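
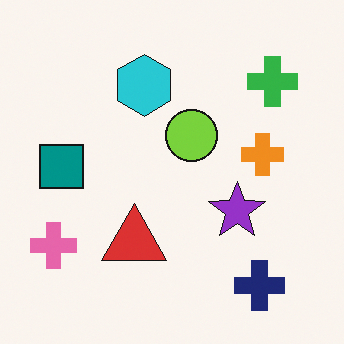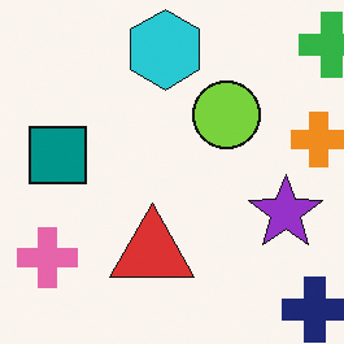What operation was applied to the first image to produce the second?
The image was cropped to a modestly smaller region and rescaled.

The visible shapes are larger and the field of view is narrower; shapes near the original edges may be partly or wholly outside the frame — a crop-and-rescale.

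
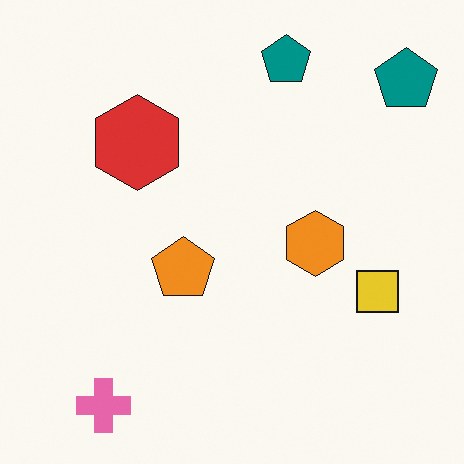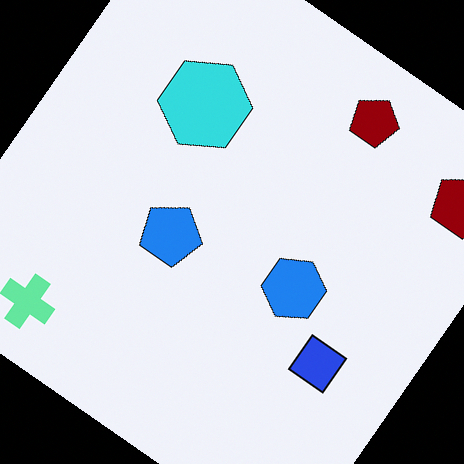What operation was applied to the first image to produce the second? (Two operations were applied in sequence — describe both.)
Rotated clockwise by a large amount — several tens of degrees, then hue-shifted by a large amount.

Every shape is tilted by the same angle and the image corners show triangular fill wedges — a whole-image rotation by a non-right angle. Every shape's color has rotated by the same amount around the hue wheel — a uniform hue shift.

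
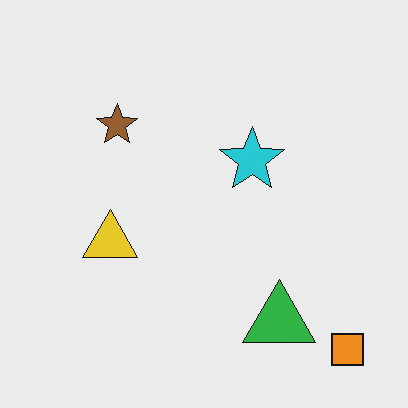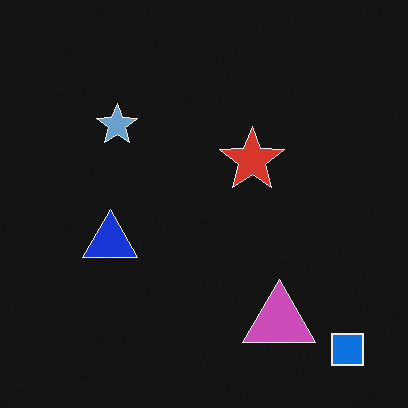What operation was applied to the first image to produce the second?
Color-inverted (negative).

The light background has become dark and every shape's color is its complement — a photographic negative.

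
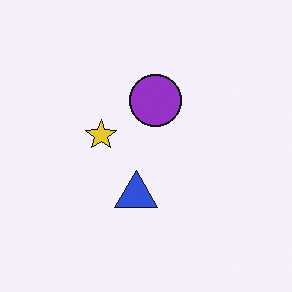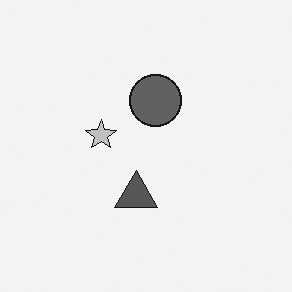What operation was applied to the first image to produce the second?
The transformation is: converted to grayscale.

All color is removed — every shape is now a shade of grey.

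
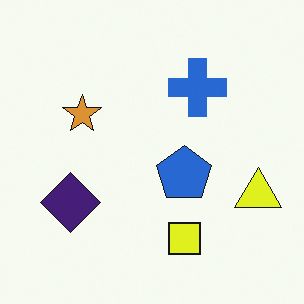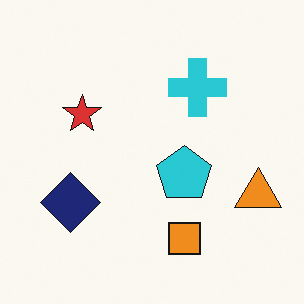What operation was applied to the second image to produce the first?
The first image is the second hue-shifted slightly.

Every shape's color has rotated by the same amount around the hue wheel — a uniform hue shift.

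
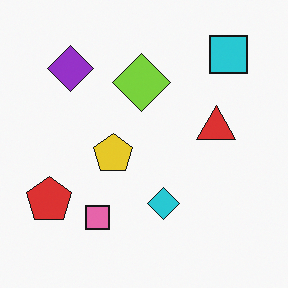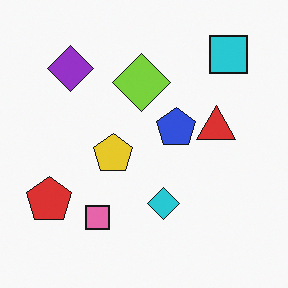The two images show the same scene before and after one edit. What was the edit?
Overlaid with an additional blue pentagon.

A blue pentagon appears in the second image that is absent from the first.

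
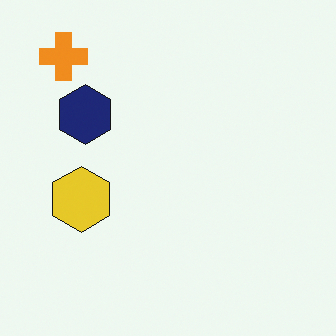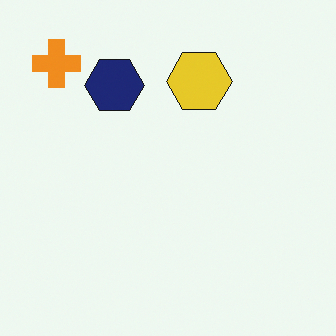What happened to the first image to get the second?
The transformation is: transposed (reflected across the top-left ↔ bottom-right diagonal).

Shapes have swapped their row and column positions — what was in the top-right is now in the bottom-left — a diagonal reflection.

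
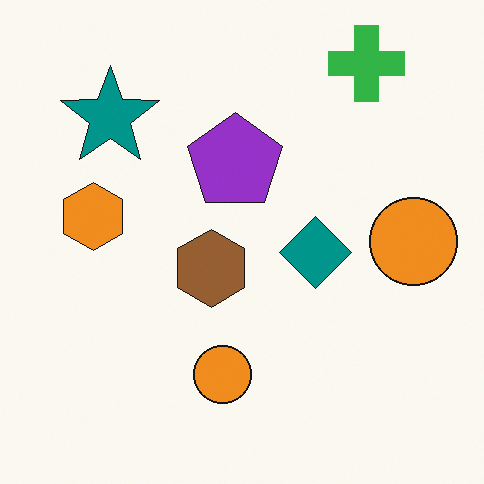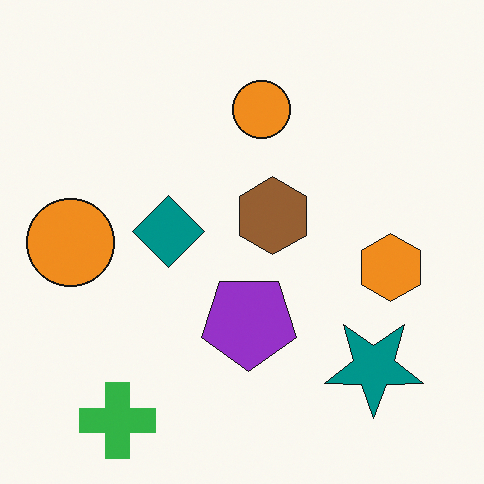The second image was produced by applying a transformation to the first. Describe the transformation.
This is the original image rotated 180°.

The green cross sits in the top-right of the first image and the bottom-left of the second — consistent with a whole-image 180° rotation.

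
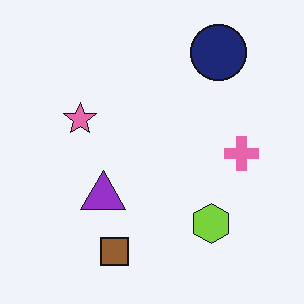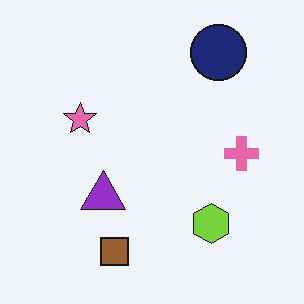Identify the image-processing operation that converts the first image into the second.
The second image is the first JPEG-compressed with visible artifacts.

Blocky 8×8 compression artifacts appear around shape edges and the flat background shows ringing — characteristic JPEG degradation.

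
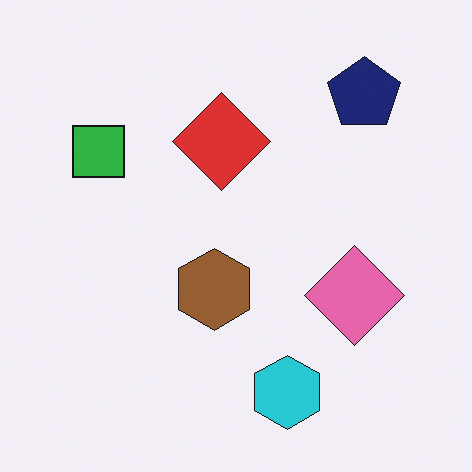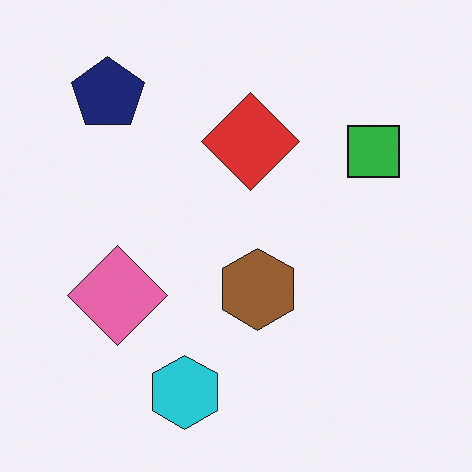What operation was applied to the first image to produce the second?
It was flipped horizontally (left ↔ right).

The green square is in the top-left of the first image and the top-right of the second — shapes on opposite sides of the vertical midline have swapped in a mirror flip.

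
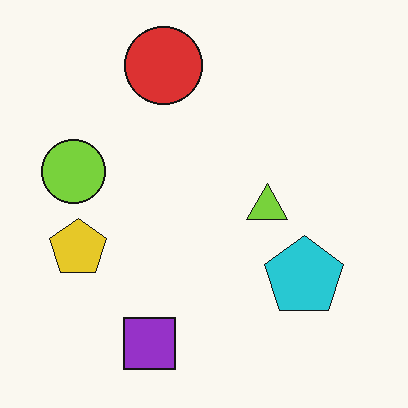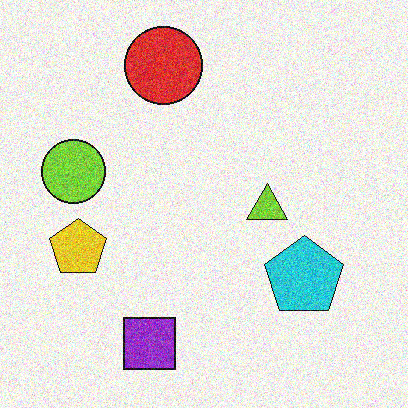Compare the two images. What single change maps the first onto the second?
This is the original image degraded with a thick layer of grain.

Random speckle covers the whole image, including the flat background.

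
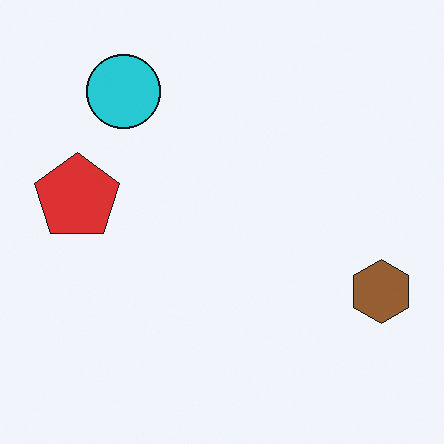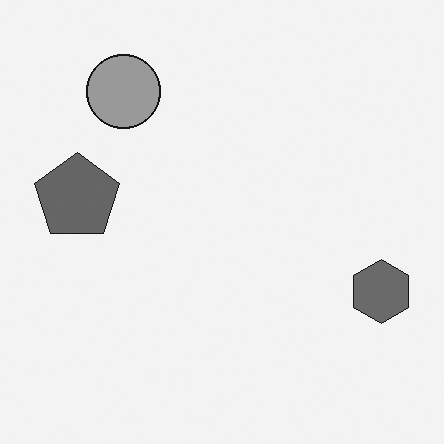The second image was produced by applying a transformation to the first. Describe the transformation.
It was converted to grayscale.

All color is removed — every shape is now a shade of grey.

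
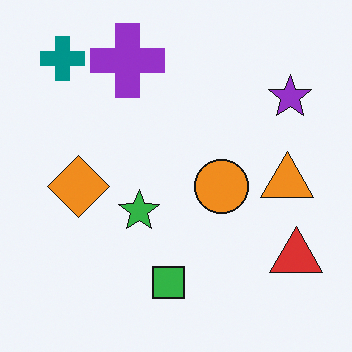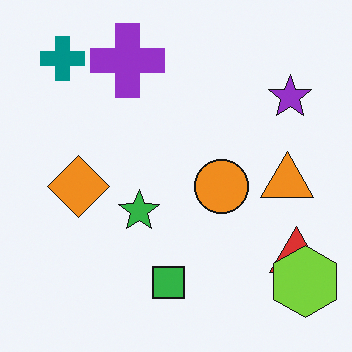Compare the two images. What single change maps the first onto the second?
It was overlaid with an additional lime hexagon.

A lime hexagon appears in the second image that is absent from the first.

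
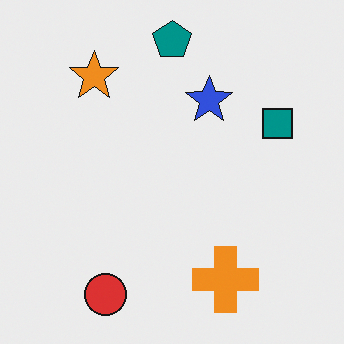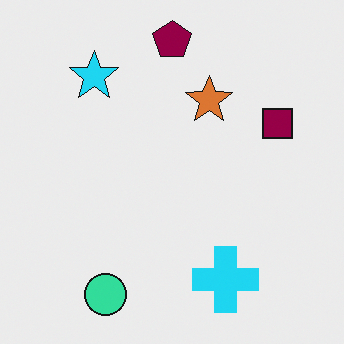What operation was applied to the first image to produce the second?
The second image is the first hue-shifted through roughly half the color wheel.

Every shape's color has rotated by the same amount around the hue wheel — a uniform hue shift.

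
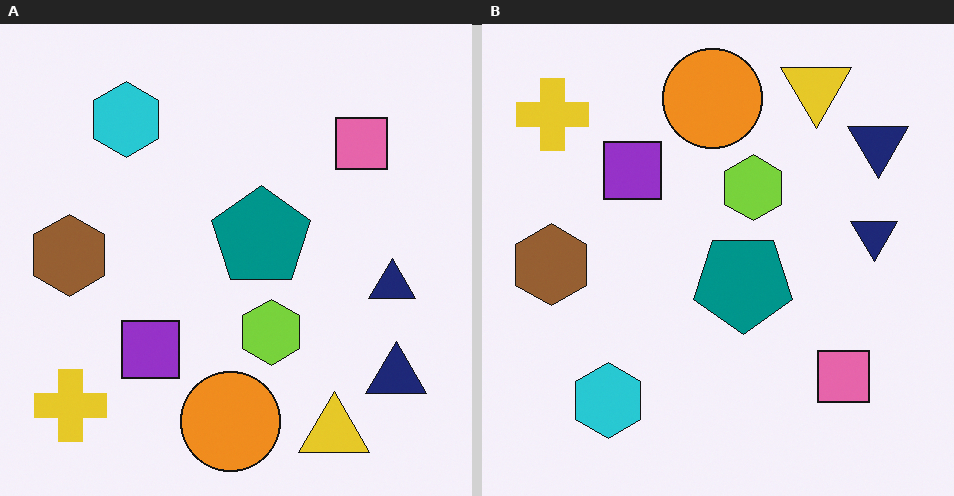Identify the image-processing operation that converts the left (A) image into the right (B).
It was flipped vertically (top ↔ bottom).

The yellow triangle is in the bottom-right of the left (A) image and the top-right of the right (B) — shapes on opposite sides of the horizontal midline have swapped in a mirror flip.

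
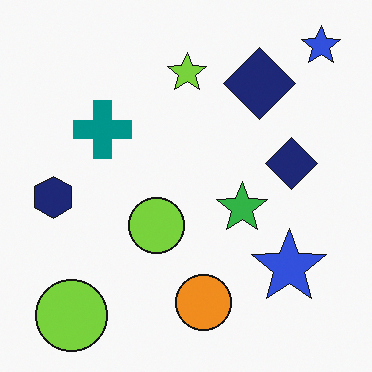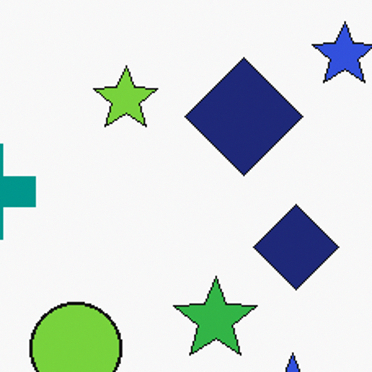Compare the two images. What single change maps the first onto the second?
The transformation is: cropped tightly and scaled back up.

The visible shapes are larger and the field of view is narrower; shapes near the original edges may be partly or wholly outside the frame — a crop-and-rescale.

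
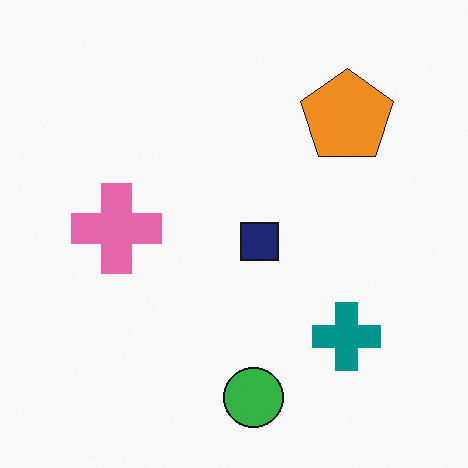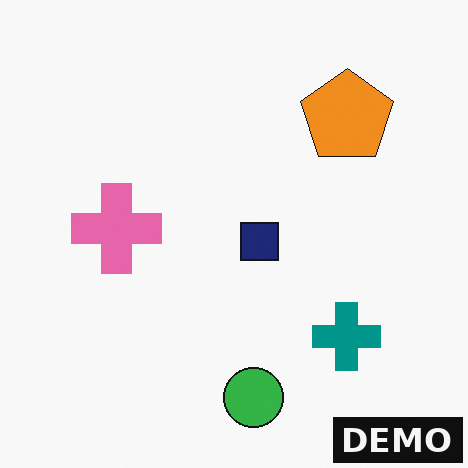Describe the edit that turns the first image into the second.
The second image is the first watermarked with the text "DEMO" in the lower-right corner.

A dark label reading "DEMO" appears in the lower-right corner.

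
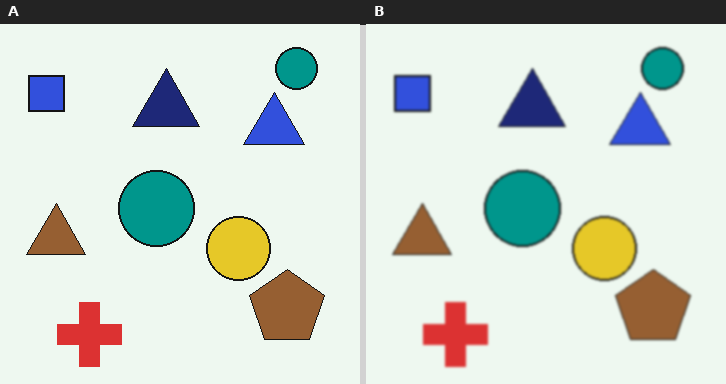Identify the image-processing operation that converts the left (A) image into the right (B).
This is the original image lightly blurred.

Shape edges and outlines are uniformly softened across the whole image.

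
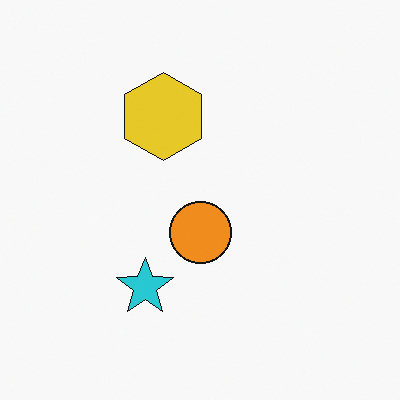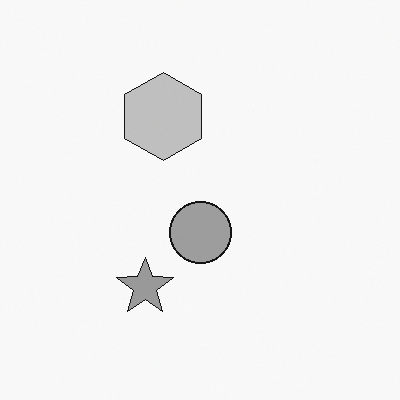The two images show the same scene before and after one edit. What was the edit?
This is the original image converted to grayscale.

All color is removed — every shape is now a shade of grey.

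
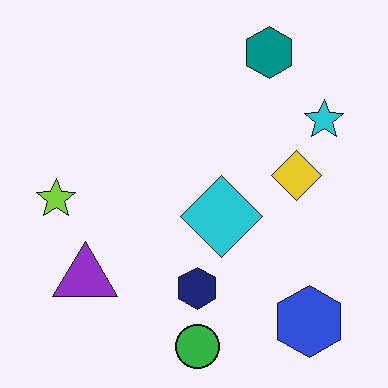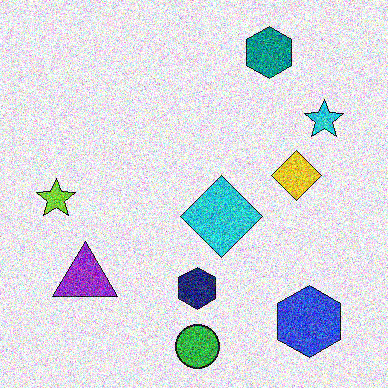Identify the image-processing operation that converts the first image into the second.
The second image is the first degraded with strong gaussian noise.

Random speckle covers the whole image, including the flat background.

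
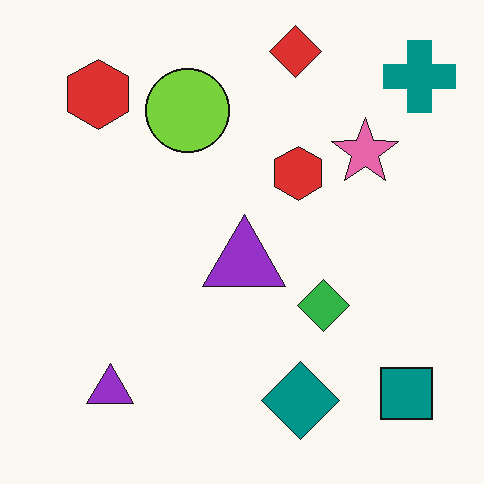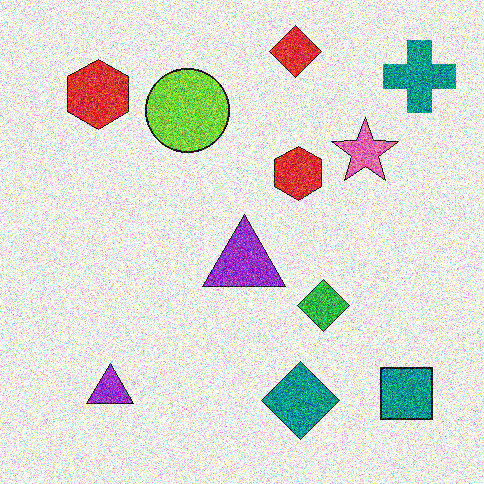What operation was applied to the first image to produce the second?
Degraded with a thick layer of grain.

Random speckle covers the whole image, including the flat background.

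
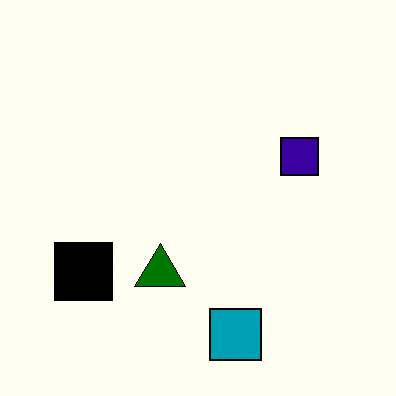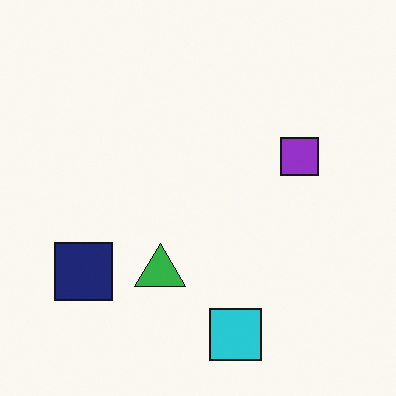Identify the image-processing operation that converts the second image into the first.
The image was given much higher contrast.

Tones are pushed away from mid-grey across the whole image — a global contrast change.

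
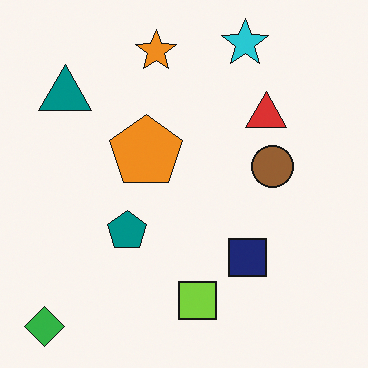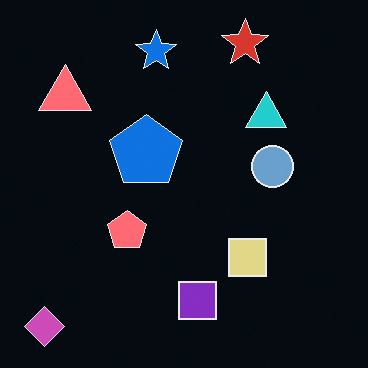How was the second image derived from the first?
The transformation is: color-inverted (negative).

The light background has become dark and every shape's color is its complement — a photographic negative.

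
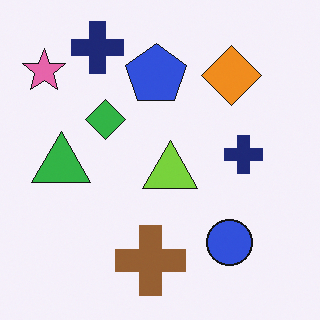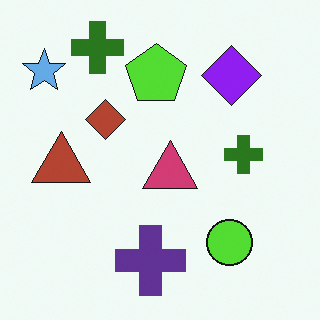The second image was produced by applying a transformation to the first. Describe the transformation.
Hue-shifted through roughly half the color wheel.

Every shape's color has rotated by the same amount around the hue wheel — a uniform hue shift.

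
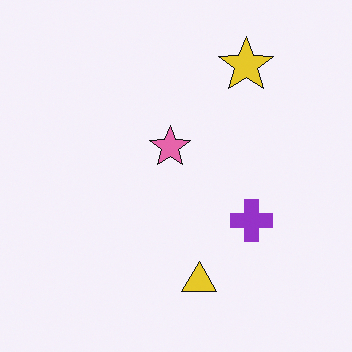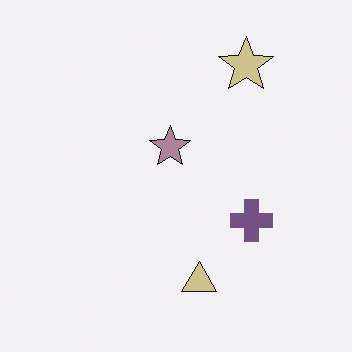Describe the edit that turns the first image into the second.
The transformation is: made much more muted (saturation change).

All colors are more muted and greyish — a global saturation change.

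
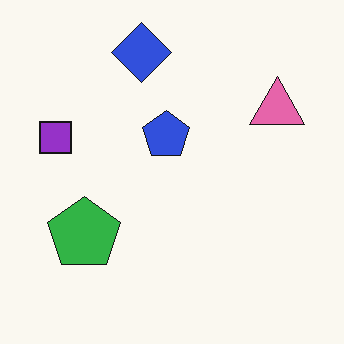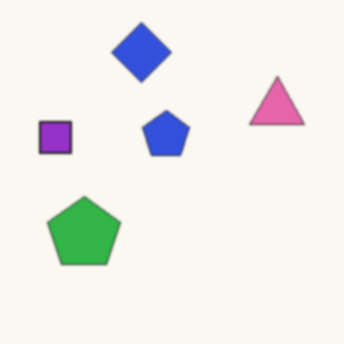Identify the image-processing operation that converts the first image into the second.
This is the original image slightly softened.

Shape edges and outlines are uniformly softened across the whole image.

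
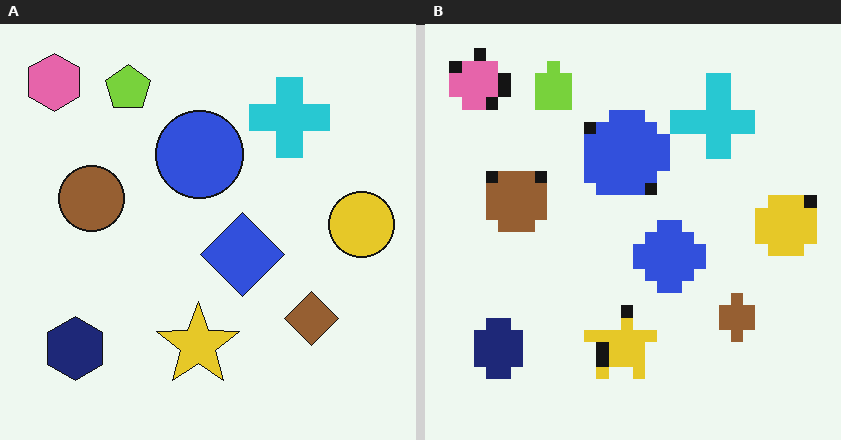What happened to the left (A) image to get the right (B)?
The image was coarsely pixelated.

Shapes are reduced to large square blocks; fine edges and outlines are lost — a downscale-then-upscale (mosaic) effect.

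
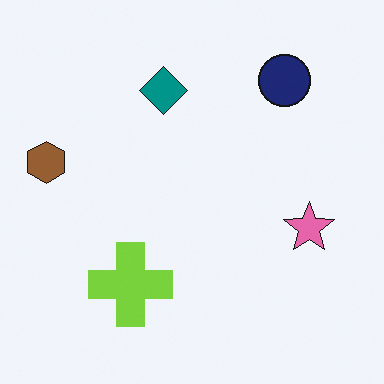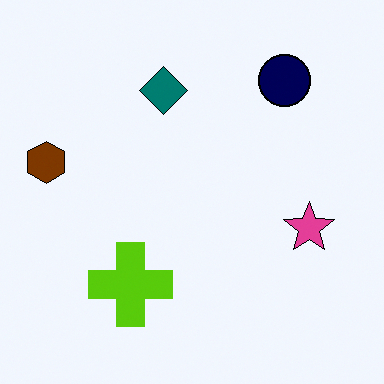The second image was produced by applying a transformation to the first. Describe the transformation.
This is the original image given slightly increased contrast.

Tones are pushed away from mid-grey across the whole image — a global contrast change.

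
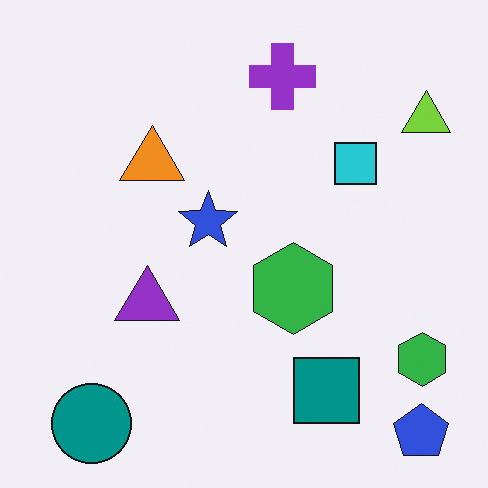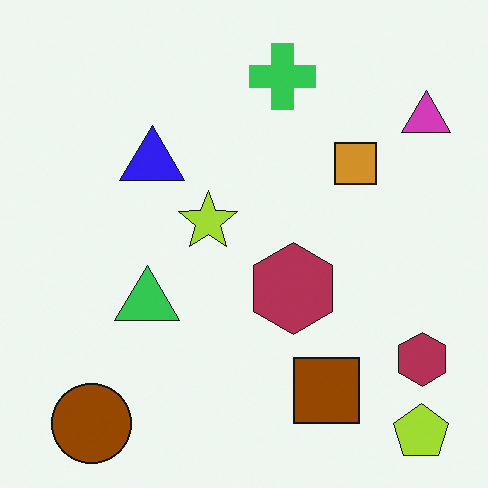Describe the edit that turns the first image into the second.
The second image is the first hue-shifted by a large amount.

Every shape's color has rotated by the same amount around the hue wheel — a uniform hue shift.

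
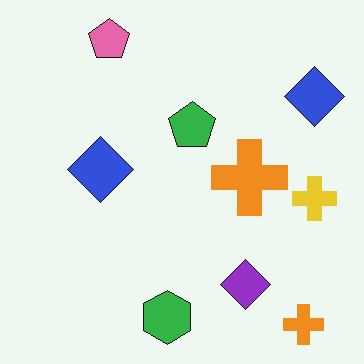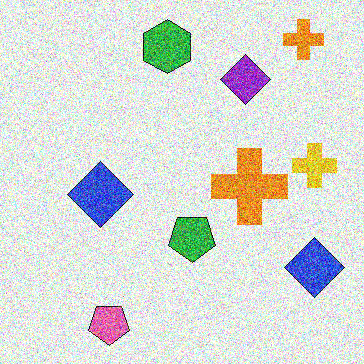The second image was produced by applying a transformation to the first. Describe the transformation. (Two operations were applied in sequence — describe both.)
The transformation is: degraded with a thick layer of grain, then flipped vertically (top ↔ bottom).

Random speckle covers the whole image, including the flat background. The pink pentagon is in the top-left of the first image and the bottom-left of the second — shapes on opposite sides of the horizontal midline have swapped in a mirror flip.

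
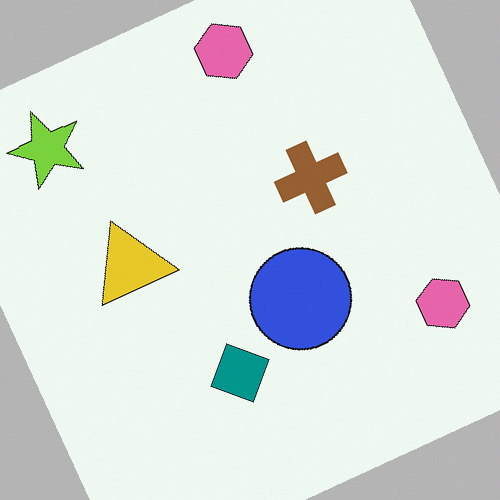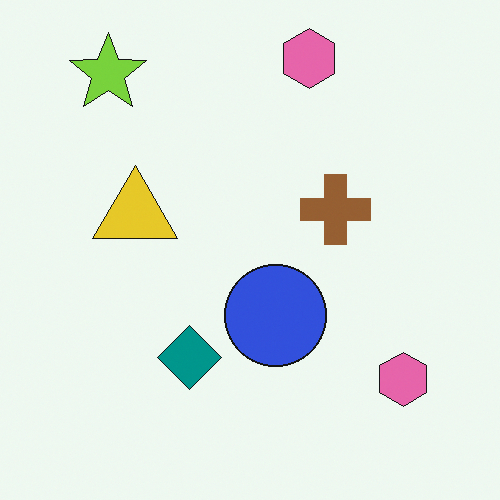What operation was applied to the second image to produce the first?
The transformation is: rotated counter-clockwise by a moderate amount.

Every shape is tilted by the same angle and the image corners show triangular fill wedges — a whole-image rotation by a non-right angle.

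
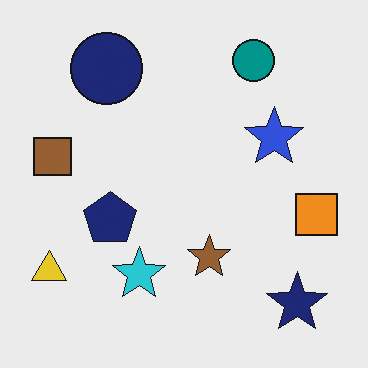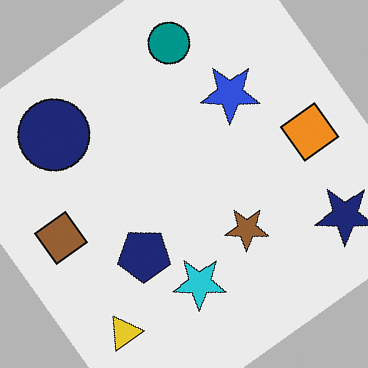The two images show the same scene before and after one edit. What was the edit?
The image was rotated counter-clockwise by a large amount — several tens of degrees.

Every shape is tilted by the same angle and the image corners show triangular fill wedges — a whole-image rotation by a non-right angle.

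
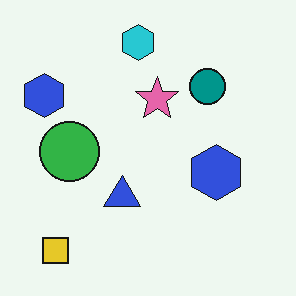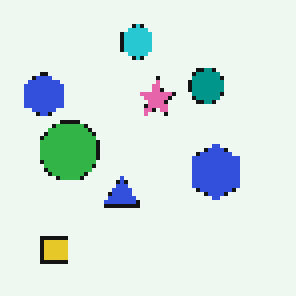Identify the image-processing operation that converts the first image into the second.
Lightly pixelated (a mild mosaic effect).

Shapes are reduced to large square blocks; fine edges and outlines are lost — a downscale-then-upscale (mosaic) effect.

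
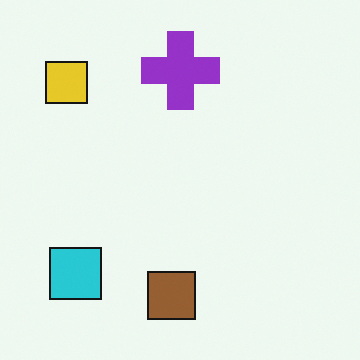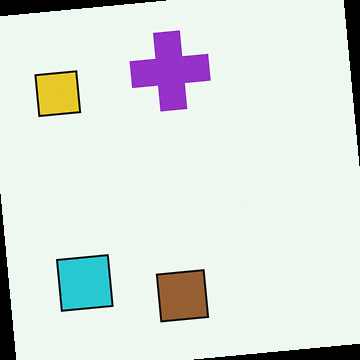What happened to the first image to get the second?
Rotated counter-clockwise by a few degrees.

Every shape is tilted by the same angle and the image corners show triangular fill wedges — a whole-image rotation by a non-right angle.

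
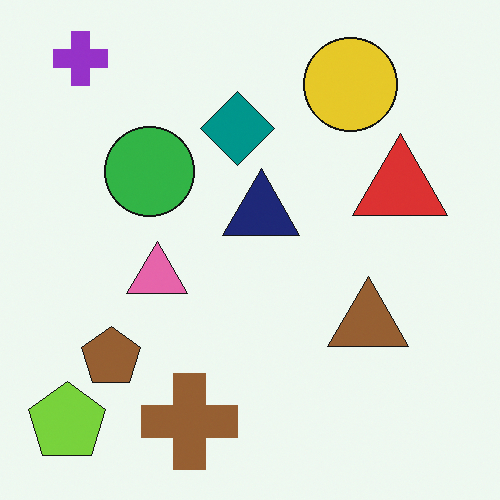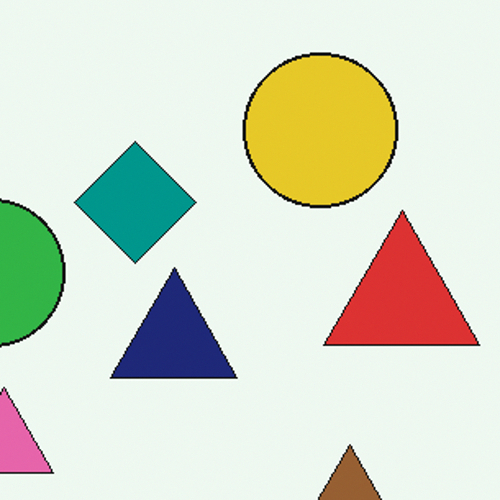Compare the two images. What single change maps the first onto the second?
The image was cropped to a noticeably smaller region and rescaled.

The visible shapes are larger and the field of view is narrower; shapes near the original edges may be partly or wholly outside the frame — a crop-and-rescale.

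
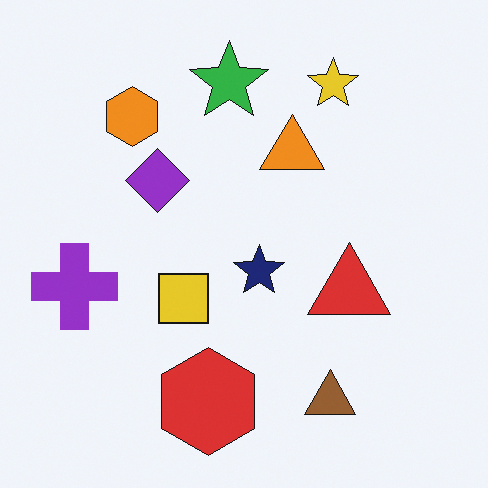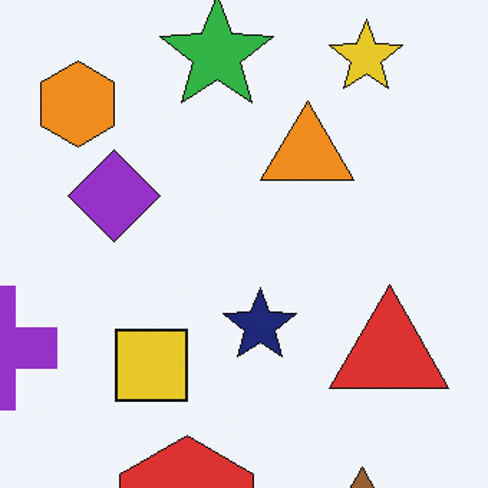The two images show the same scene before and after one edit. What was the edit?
Cropped to a modestly smaller region and rescaled.

The visible shapes are larger and the field of view is narrower; shapes near the original edges may be partly or wholly outside the frame — a crop-and-rescale.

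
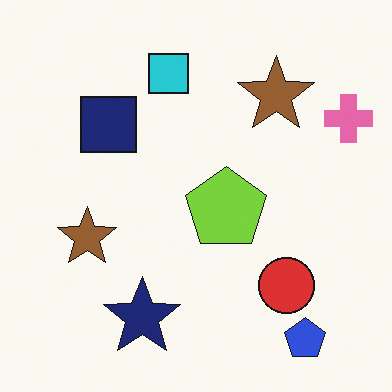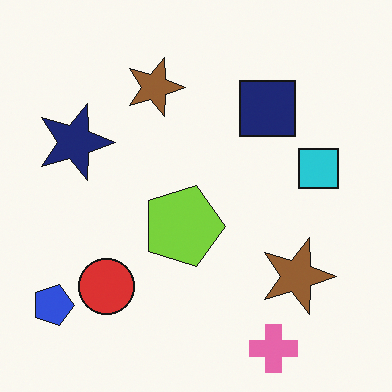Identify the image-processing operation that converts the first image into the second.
The transformation is: rotated 90° clockwise.

The blue pentagon sits in the bottom-right of the first image and the bottom-left of the second — consistent with a whole-image 90° clockwise rotation.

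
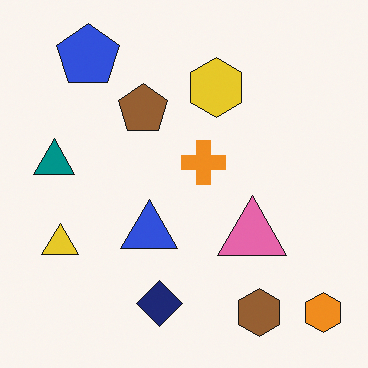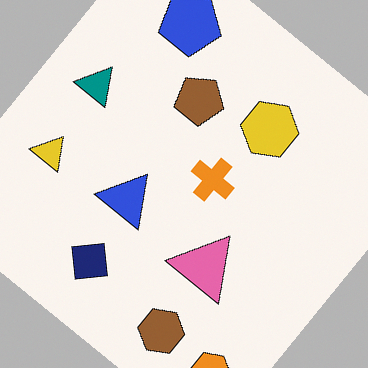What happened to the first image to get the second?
Rotated clockwise by a large amount — several tens of degrees.

Every shape is tilted by the same angle and the image corners show triangular fill wedges — a whole-image rotation by a non-right angle.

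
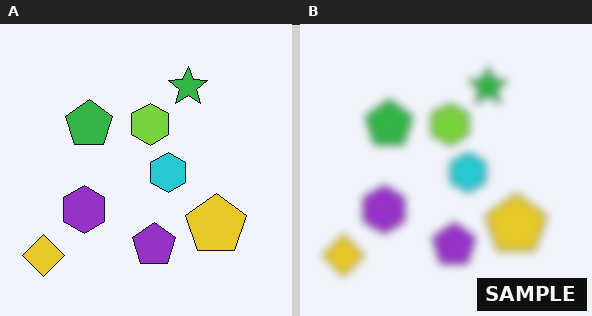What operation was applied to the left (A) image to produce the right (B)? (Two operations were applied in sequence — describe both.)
This is the original image moderately blurred, then watermarked with the text "SAMPLE" in the lower-right corner.

Shape edges and outlines are uniformly softened across the whole image. A dark label reading "SAMPLE" appears in the lower-right corner.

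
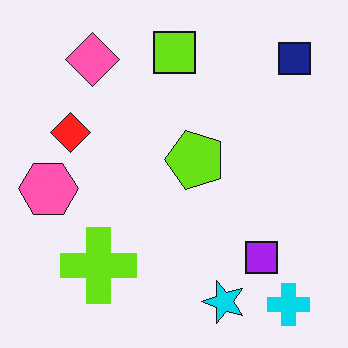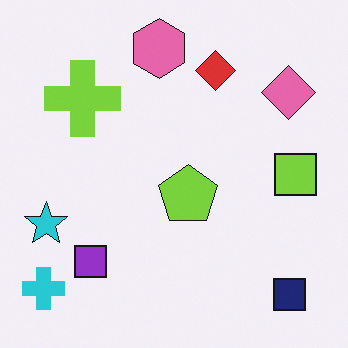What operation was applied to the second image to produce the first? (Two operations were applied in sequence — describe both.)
It was rotated 90° counter-clockwise, then slightly oversaturated.

The cyan cross sits in the bottom-left of the second image and the bottom-right of the first — consistent with a whole-image 90° counter-clockwise rotation. All colors are more vivid — a global saturation change.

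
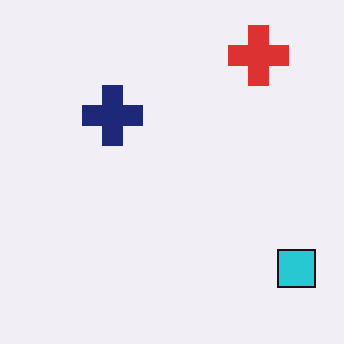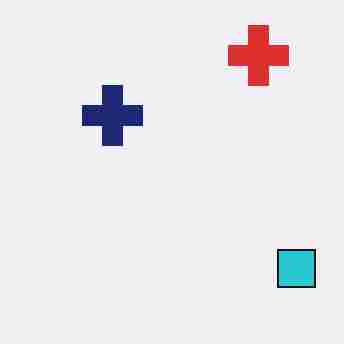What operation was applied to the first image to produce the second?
It was degraded with heavy JPEG compression.

Blocky 8×8 compression artifacts appear around shape edges and the flat background shows ringing — characteristic JPEG degradation.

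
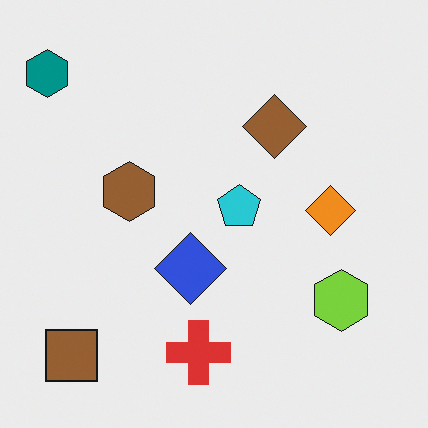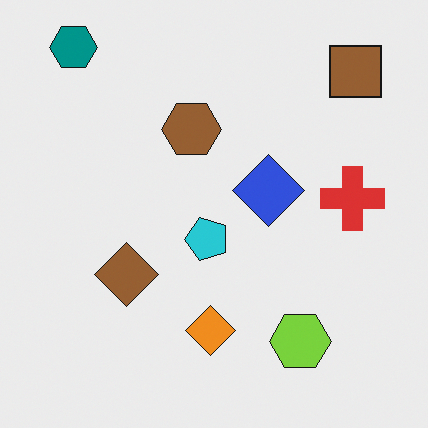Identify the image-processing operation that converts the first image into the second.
It was transposed (reflected across the top-left ↔ bottom-right diagonal).

Shapes have swapped their row and column positions — what was in the top-right is now in the bottom-left — a diagonal reflection.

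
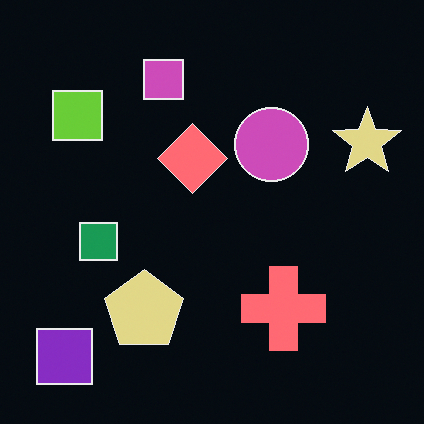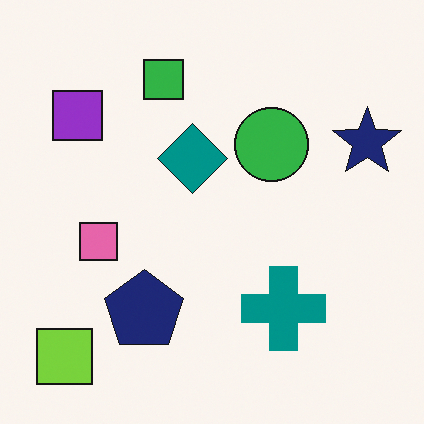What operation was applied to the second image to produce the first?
Color-inverted (negative).

The light background has become dark and every shape's color is its complement — a photographic negative.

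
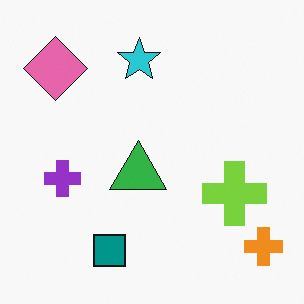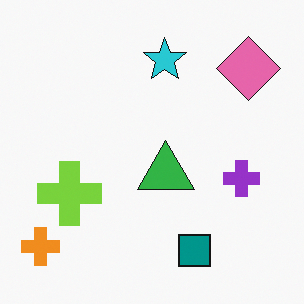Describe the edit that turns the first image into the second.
The transformation is: flipped horizontally (left ↔ right).

The orange cross is in the bottom-right of the first image and the bottom-left of the second — shapes on opposite sides of the vertical midline have swapped in a mirror flip.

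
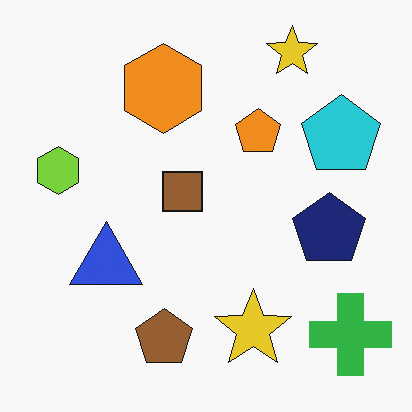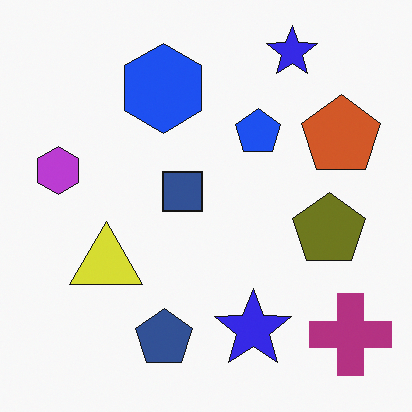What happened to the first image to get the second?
The image was hue-shifted through roughly half the color wheel.

Every shape's color has rotated by the same amount around the hue wheel — a uniform hue shift.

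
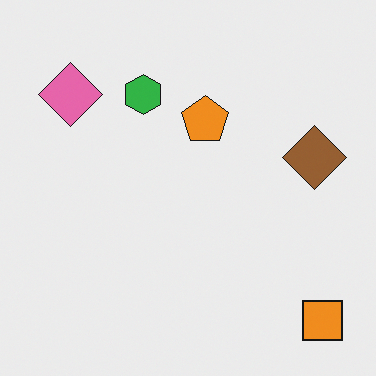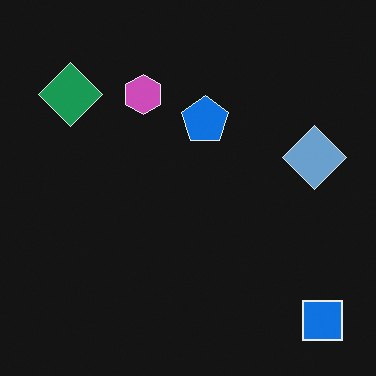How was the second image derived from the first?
The image was color-inverted (negative).

The light background has become dark and every shape's color is its complement — a photographic negative.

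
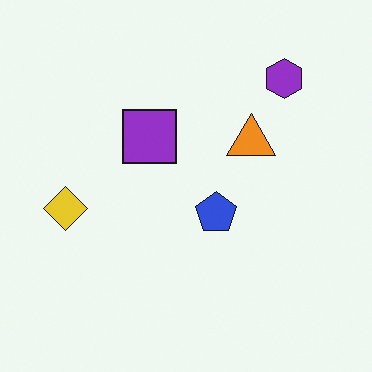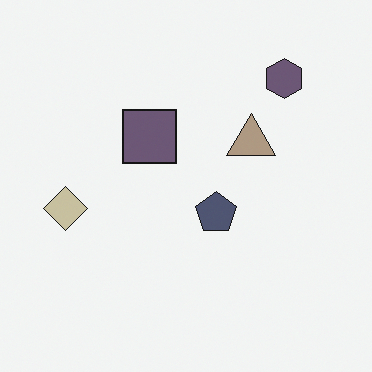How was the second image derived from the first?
Made much more muted (saturation change).

All colors are more muted and greyish — a global saturation change.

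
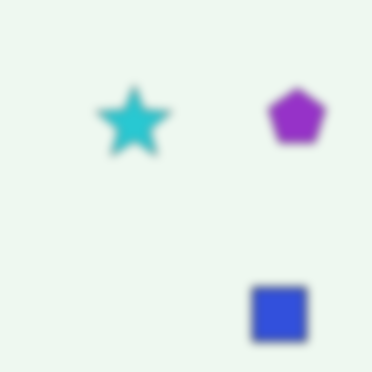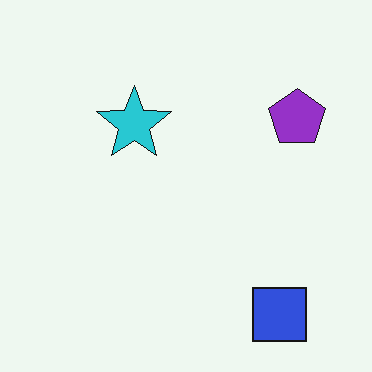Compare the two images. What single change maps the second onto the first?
This is the original image moderately blurred.

Shape edges and outlines are uniformly softened across the whole image.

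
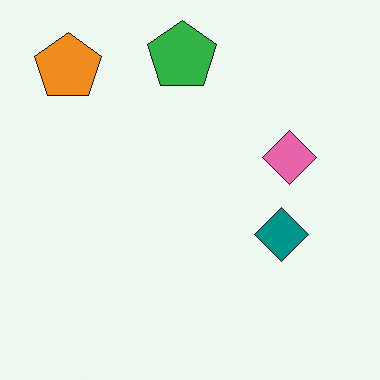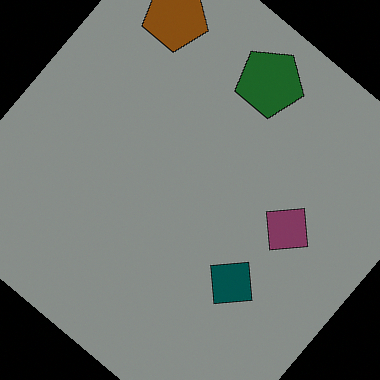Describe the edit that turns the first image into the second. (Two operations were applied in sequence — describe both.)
Darkened a lot, then rotated clockwise by a large amount — several tens of degrees.

Every pixel — background and shapes alike — is uniformly darkened. Every shape is tilted by the same angle and the image corners show triangular fill wedges — a whole-image rotation by a non-right angle.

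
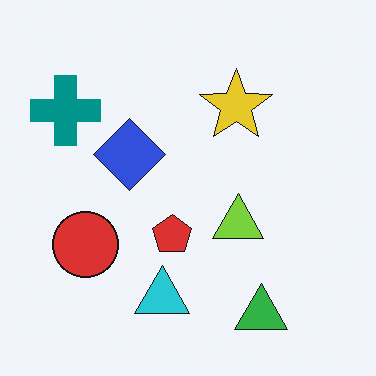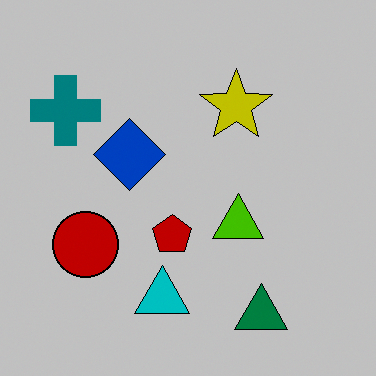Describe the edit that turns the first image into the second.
The second image is the first heavily posterized to just a handful of flat colors.

Each flat color has snapped to a coarser quantized level — most visibly, the near-white background has dropped to a flat grey.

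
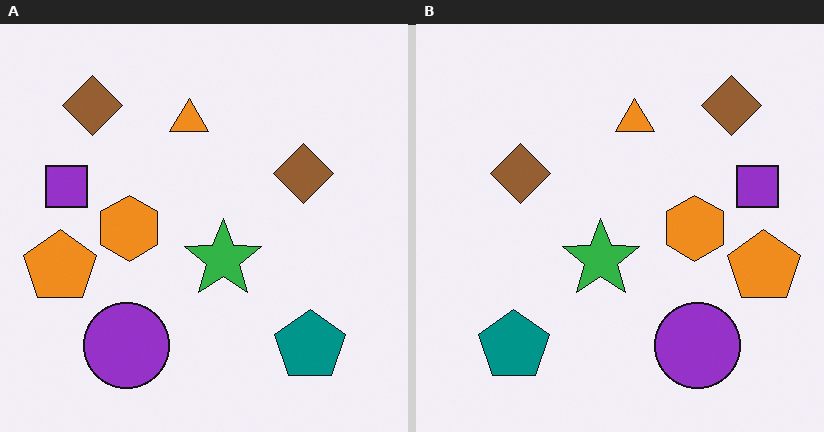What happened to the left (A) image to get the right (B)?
The image was flipped horizontally (left ↔ right).

The orange pentagon is in the left of the left (A) image and the right of the right (B) — shapes on opposite sides of the vertical midline have swapped in a mirror flip.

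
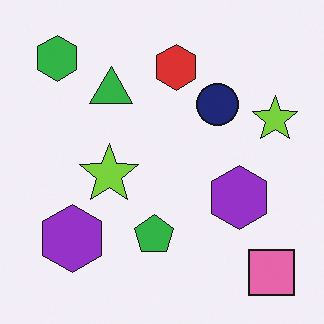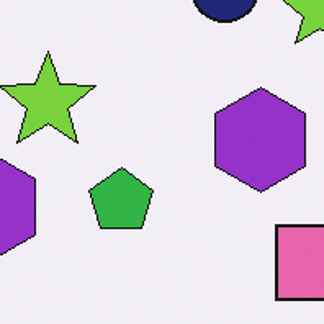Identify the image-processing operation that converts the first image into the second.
The second image is the first cropped to a noticeably smaller region and rescaled.

The visible shapes are larger and the field of view is narrower; shapes near the original edges may be partly or wholly outside the frame — a crop-and-rescale.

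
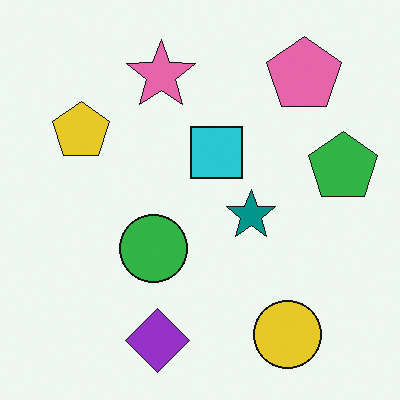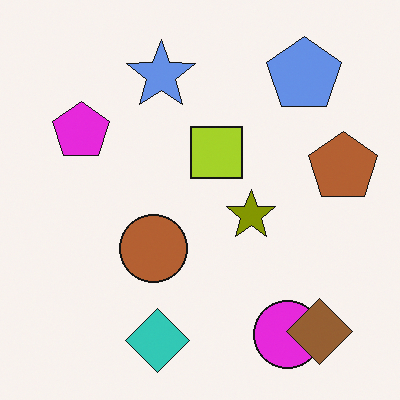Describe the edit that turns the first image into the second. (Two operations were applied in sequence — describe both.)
It was hue-shifted through roughly half the color wheel, then overlaid with an additional brown diamond.

Every shape's color has rotated by the same amount around the hue wheel — a uniform hue shift. A brown diamond appears in the second image that is absent from the first.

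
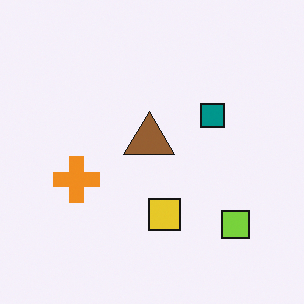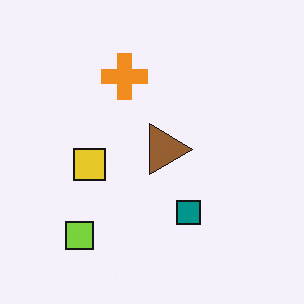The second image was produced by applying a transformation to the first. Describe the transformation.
This is the original image rotated 90° clockwise.

The lime square sits in the bottom-right of the first image and the bottom-left of the second — consistent with a whole-image 90° clockwise rotation.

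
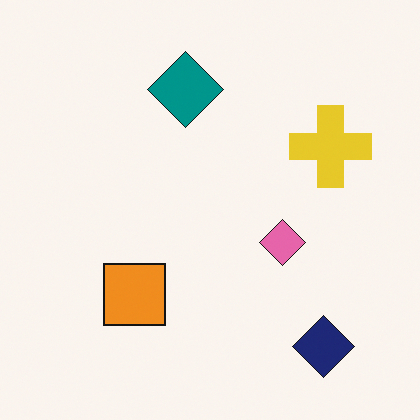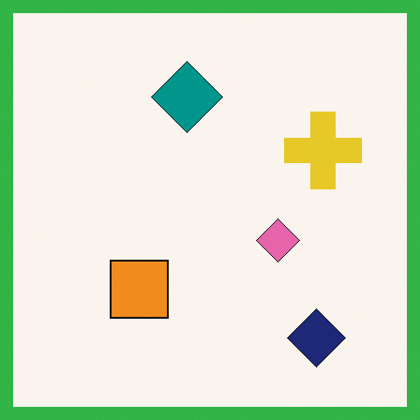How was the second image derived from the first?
The image was framed with a green border.

A solid green frame runs around the edge of the second image, with the content slightly shrunk inside it.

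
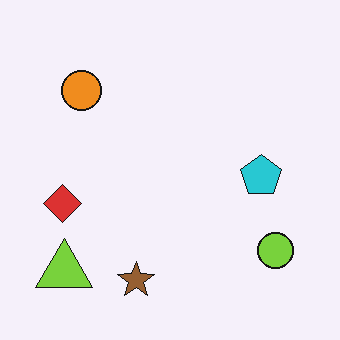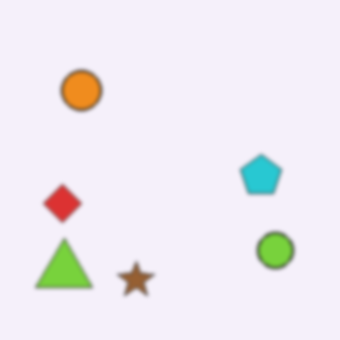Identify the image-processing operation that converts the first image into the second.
This is the original image slightly softened.

Shape edges and outlines are uniformly softened across the whole image.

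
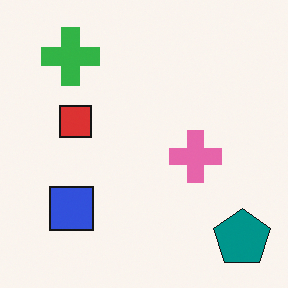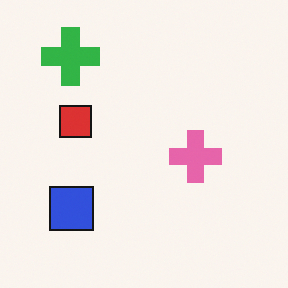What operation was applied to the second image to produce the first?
It was overlaid with an additional teal pentagon.

A teal pentagon appears in the first image that is absent from the second.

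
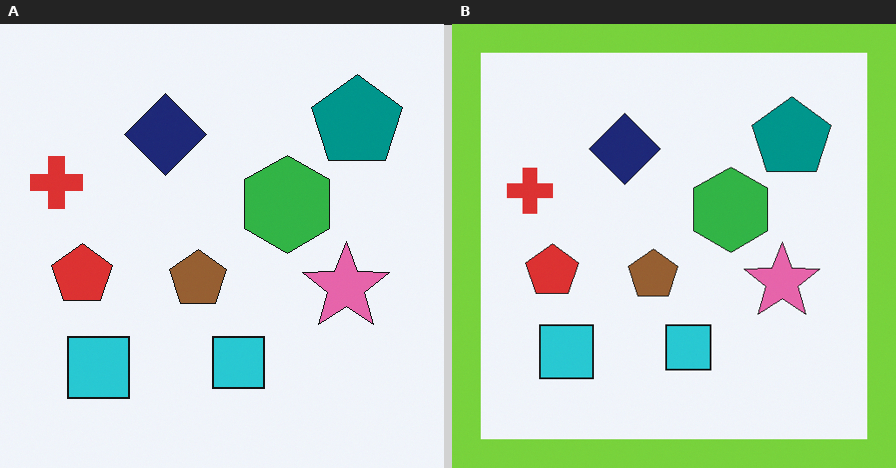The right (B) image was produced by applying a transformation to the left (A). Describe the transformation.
Framed with a lime border.

A solid lime frame runs around the edge of the right (B) image, with the content slightly shrunk inside it.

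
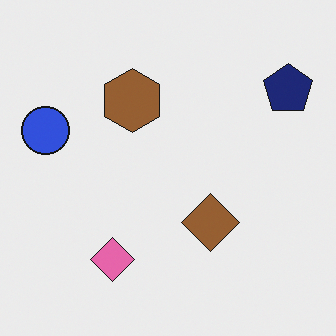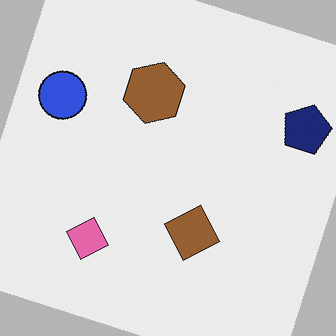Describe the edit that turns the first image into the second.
This is the original image rotated clockwise by a moderate amount.

Every shape is tilted by the same angle and the image corners show triangular fill wedges — a whole-image rotation by a non-right angle.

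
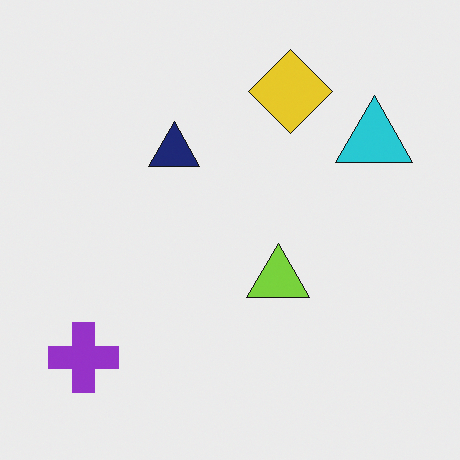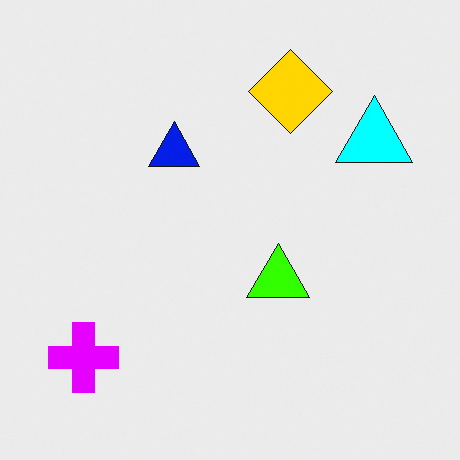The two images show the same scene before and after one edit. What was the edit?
The second image is the first made much more vivid (saturation change).

All colors are more vivid — a global saturation change.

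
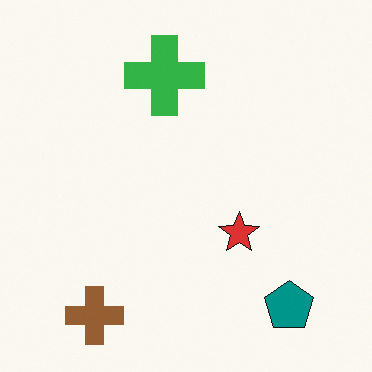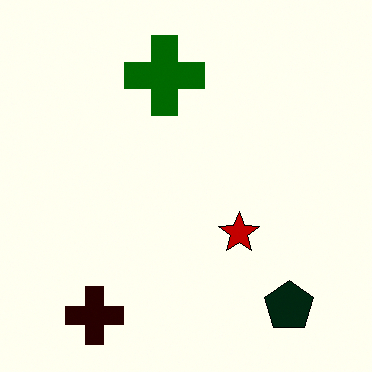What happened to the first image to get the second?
Boosted in contrast.

Tones are pushed away from mid-grey across the whole image — a global contrast change.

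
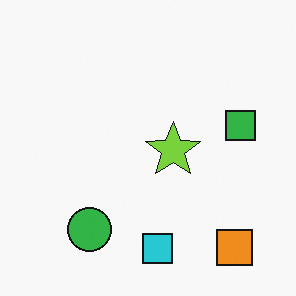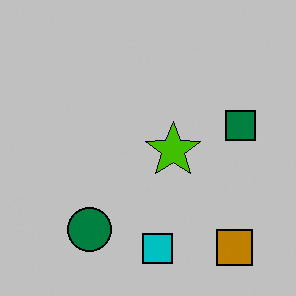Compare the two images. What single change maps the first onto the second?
The second image is the first heavily posterized to just a handful of flat colors.

Each flat color has snapped to a coarser quantized level — most visibly, the near-white background has dropped to a flat grey.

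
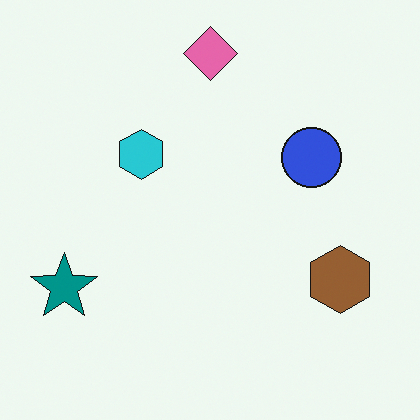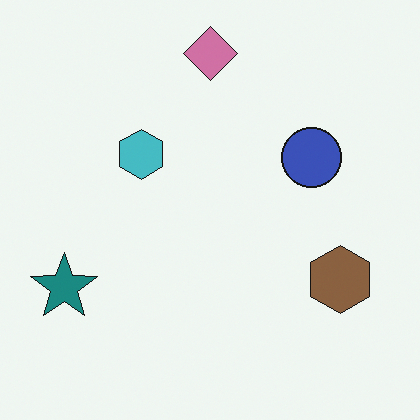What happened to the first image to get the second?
This is the original image slightly desaturated.

All colors are more muted and greyish — a global saturation change.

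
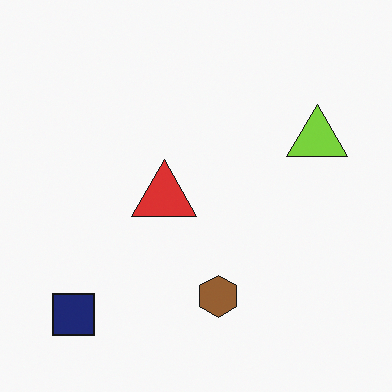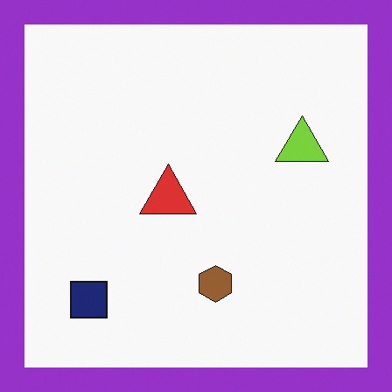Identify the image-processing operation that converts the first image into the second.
This is the original image framed with a purple border.

A solid purple frame runs around the edge of the second image, with the content slightly shrunk inside it.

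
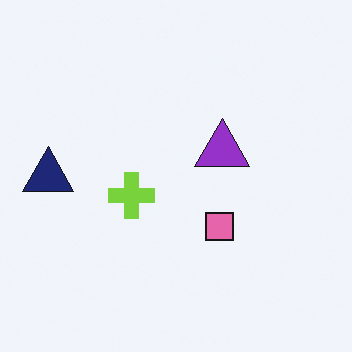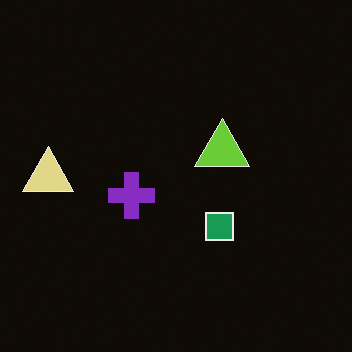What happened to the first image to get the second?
It was color-inverted (negative).

The light background has become dark and every shape's color is its complement — a photographic negative.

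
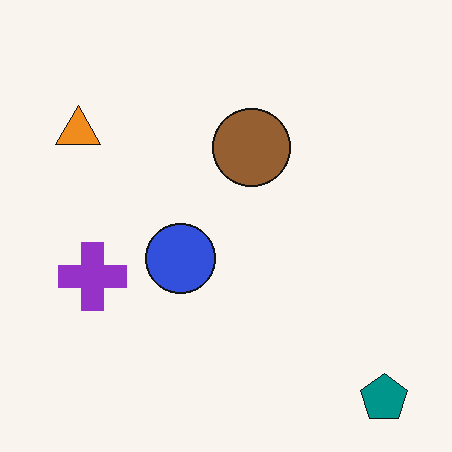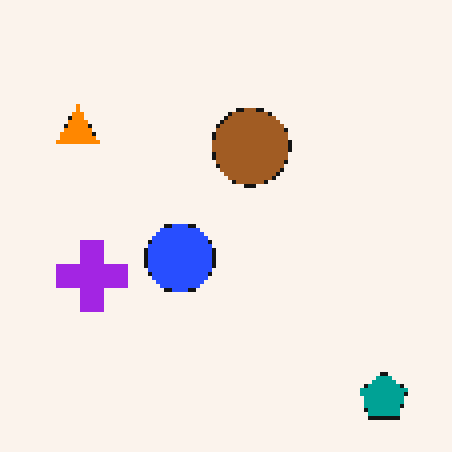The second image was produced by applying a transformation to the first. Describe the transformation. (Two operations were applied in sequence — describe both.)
The second image is the first slightly oversaturated, then lightly pixelated (a mild mosaic effect).

All colors are more vivid — a global saturation change. Shapes are reduced to large square blocks; fine edges and outlines are lost — a downscale-then-upscale (mosaic) effect.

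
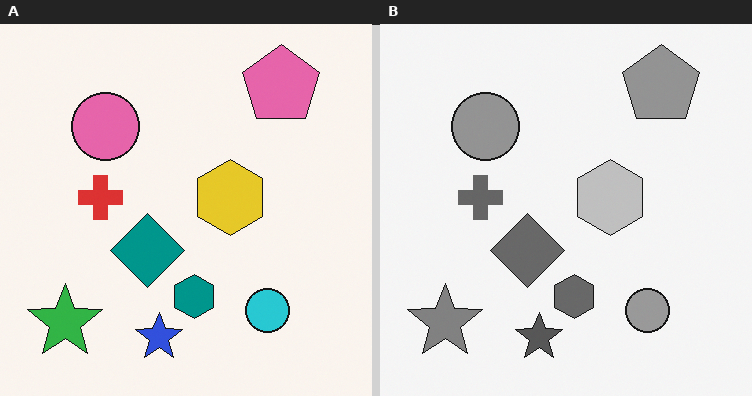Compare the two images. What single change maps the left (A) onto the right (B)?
Converted to grayscale.

All color is removed — every shape is now a shade of grey.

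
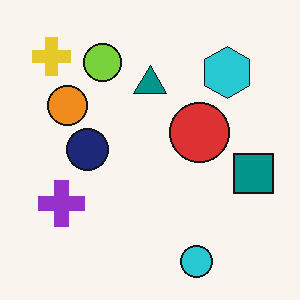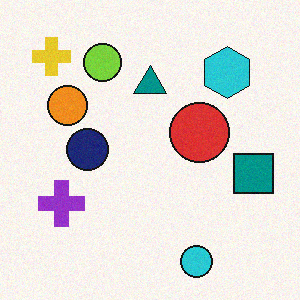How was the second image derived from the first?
This is the original image degraded with a light layer of grain.

Random speckle covers the whole image, including the flat background.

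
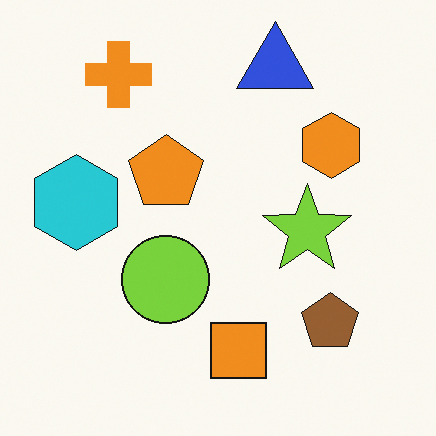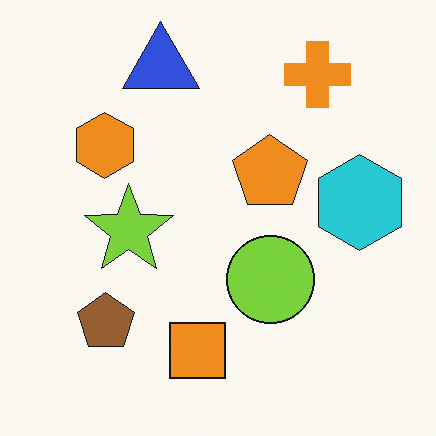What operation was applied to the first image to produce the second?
It was flipped horizontally (left ↔ right).

The cyan hexagon is in the left of the first image and the right of the second — shapes on opposite sides of the vertical midline have swapped in a mirror flip.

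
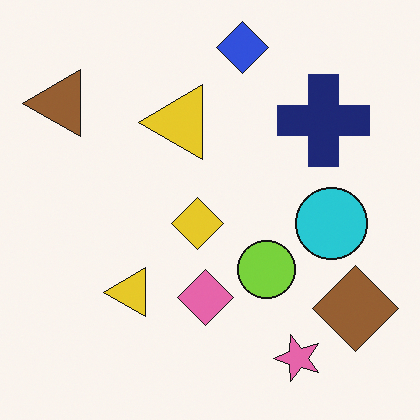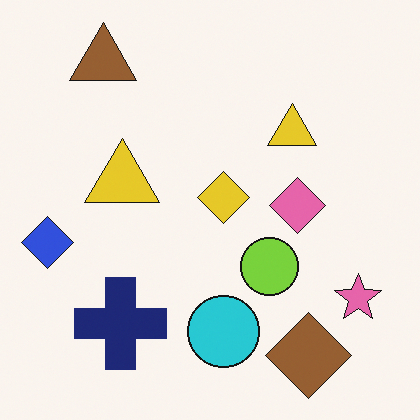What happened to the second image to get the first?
This is the original image transposed (reflected across the top-left ↔ bottom-right diagonal).

Shapes have swapped their row and column positions — what was in the top-right is now in the bottom-left — a diagonal reflection.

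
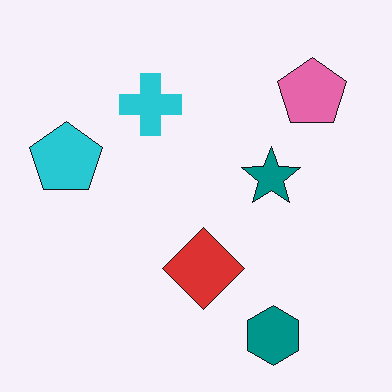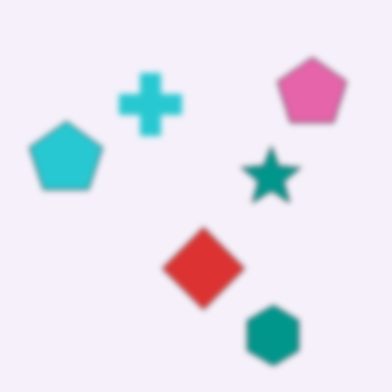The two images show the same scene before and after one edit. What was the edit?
The second image is the first noticeably gaussian-blurred.

Shape edges and outlines are uniformly softened across the whole image.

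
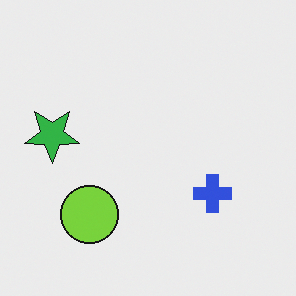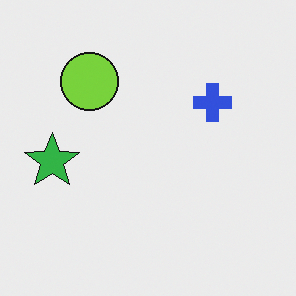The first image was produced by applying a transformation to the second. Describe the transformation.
The transformation is: flipped vertically (top ↔ bottom).

The lime circle is in the top-left of the second image and the bottom-left of the first — shapes on opposite sides of the horizontal midline have swapped in a mirror flip.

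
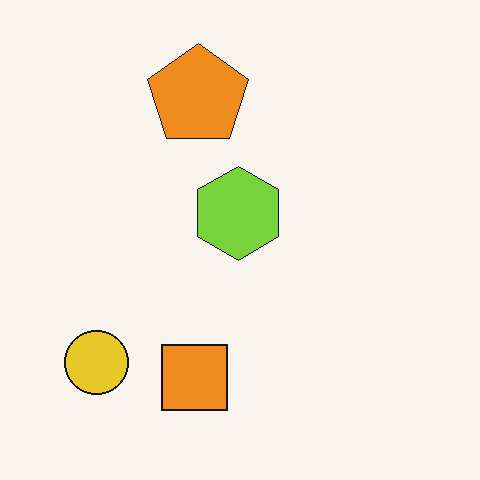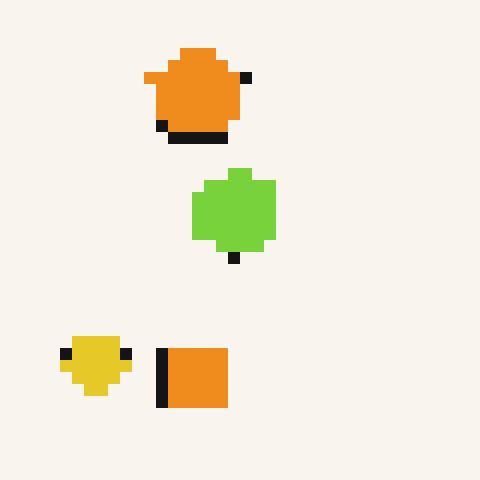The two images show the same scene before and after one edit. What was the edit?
Coarsely pixelated.

Shapes are reduced to large square blocks; fine edges and outlines are lost — a downscale-then-upscale (mosaic) effect.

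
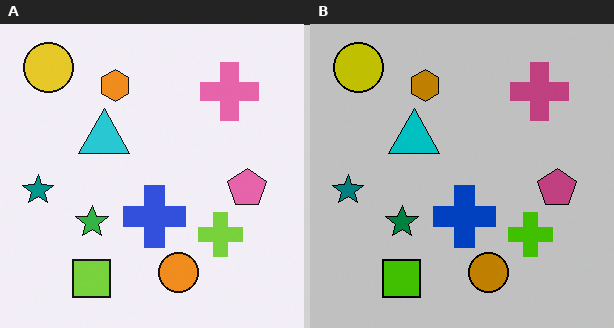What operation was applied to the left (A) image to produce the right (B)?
Heavily posterized to just a handful of flat colors.

Each flat color has snapped to a coarser quantized level — most visibly, the near-white background has dropped to a flat grey.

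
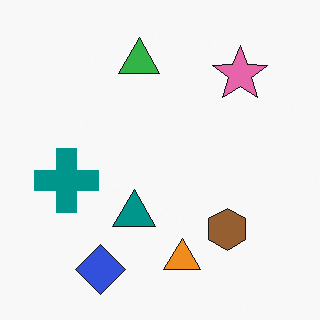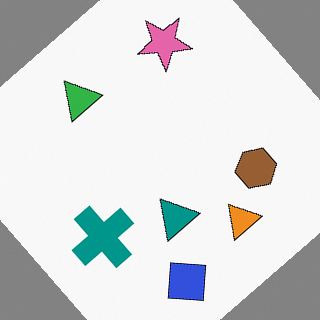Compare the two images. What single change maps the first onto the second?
The image was rotated counter-clockwise by a large amount — several tens of degrees.

Every shape is tilted by the same angle and the image corners show triangular fill wedges — a whole-image rotation by a non-right angle.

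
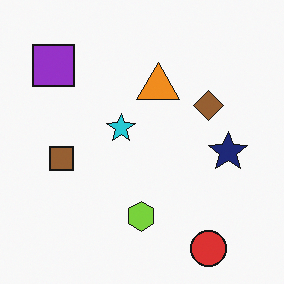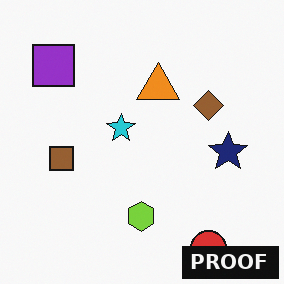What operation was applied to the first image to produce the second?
The second image is the first watermarked with the text "PROOF" in the lower-right corner.

A dark label reading "PROOF" appears in the lower-right corner.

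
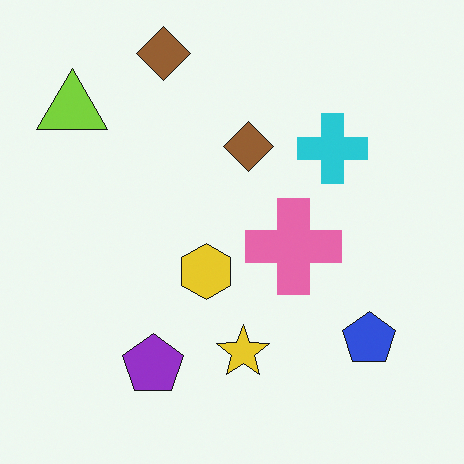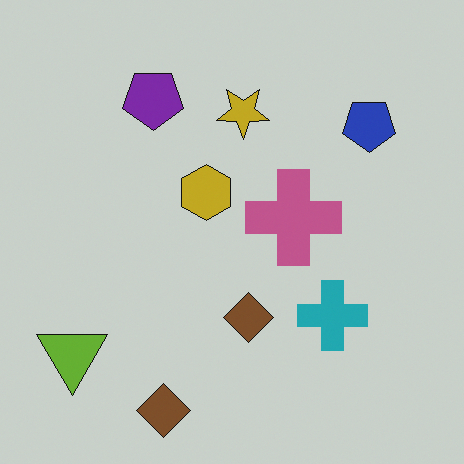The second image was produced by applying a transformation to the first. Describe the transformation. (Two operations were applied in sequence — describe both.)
The image was flipped vertically (top ↔ bottom), then slightly darkened.

The purple pentagon is in the bottom-left of the first image and the top-left of the second — shapes on opposite sides of the horizontal midline have swapped in a mirror flip. Every pixel — background and shapes alike — is uniformly darkened.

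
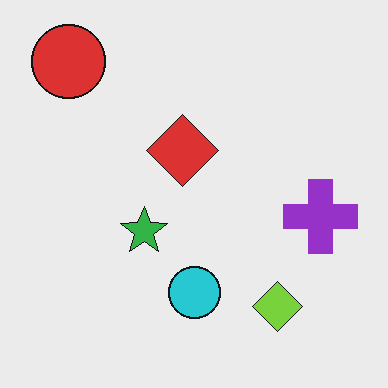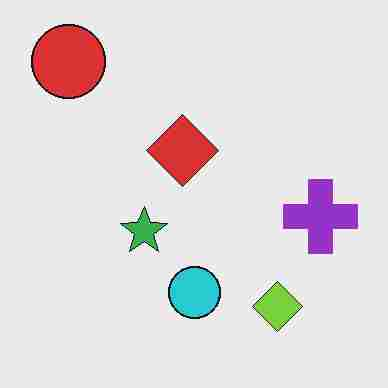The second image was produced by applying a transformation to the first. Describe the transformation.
It was degraded with heavy JPEG compression.

Blocky 8×8 compression artifacts appear around shape edges and the flat background shows ringing — characteristic JPEG degradation.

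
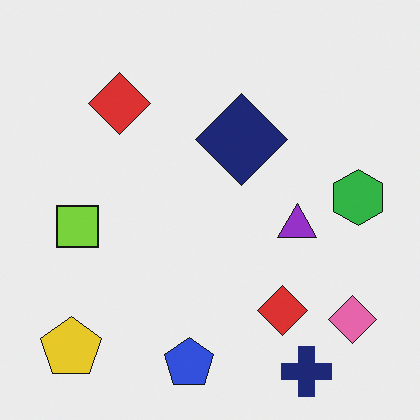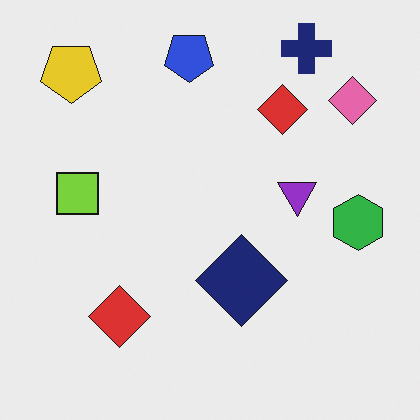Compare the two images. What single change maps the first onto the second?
The transformation is: flipped vertically (top ↔ bottom).

The navy cross is in the bottom-right of the first image and the top-right of the second — shapes on opposite sides of the horizontal midline have swapped in a mirror flip.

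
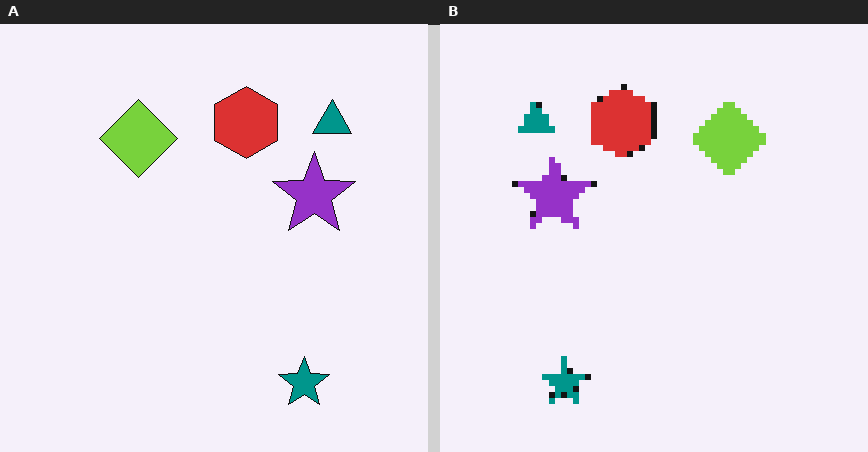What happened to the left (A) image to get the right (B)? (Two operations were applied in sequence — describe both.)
The transformation is: moderately pixelated, then flipped horizontally (left ↔ right).

Shapes are reduced to large square blocks; fine edges and outlines are lost — a downscale-then-upscale (mosaic) effect. The teal triangle is in the top-right of the left (A) image and the top-left of the right (B) — shapes on opposite sides of the vertical midline have swapped in a mirror flip.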